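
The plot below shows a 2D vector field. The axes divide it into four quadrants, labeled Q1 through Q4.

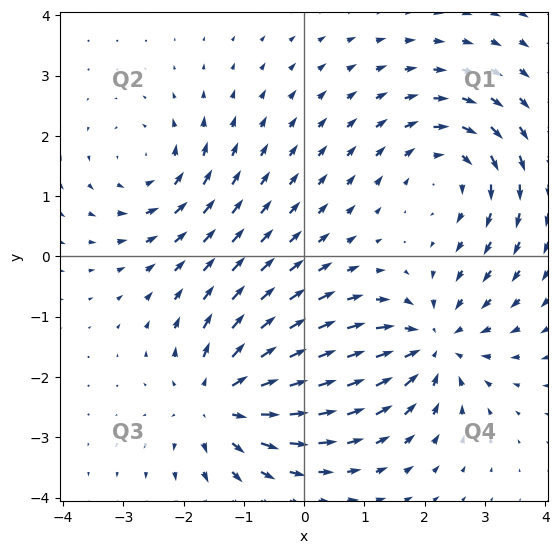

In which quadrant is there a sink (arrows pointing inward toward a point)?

The sink sits at approximately (2.1, -1.5), which lies in quadrant Q4. The divergence there is about -5, negative as expected for a sink.

Q4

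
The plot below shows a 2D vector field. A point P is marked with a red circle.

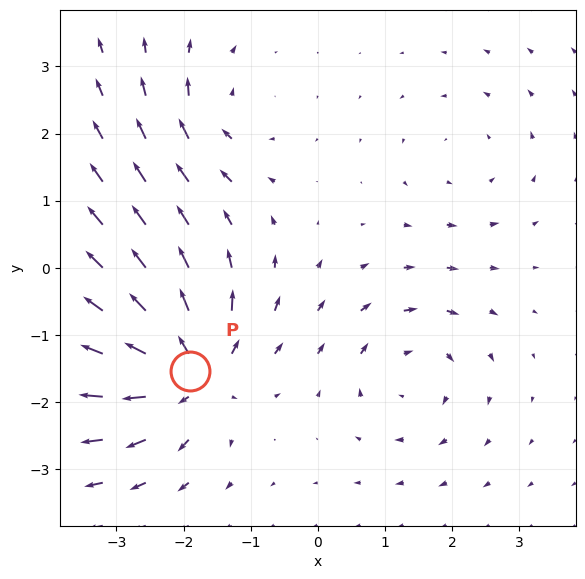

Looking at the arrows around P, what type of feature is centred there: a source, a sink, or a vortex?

source

At P (-1.9, -1.5) the arrows spread outward. Divergence about +7, curl ≈0 — positive divergence with near-zero curl is a source.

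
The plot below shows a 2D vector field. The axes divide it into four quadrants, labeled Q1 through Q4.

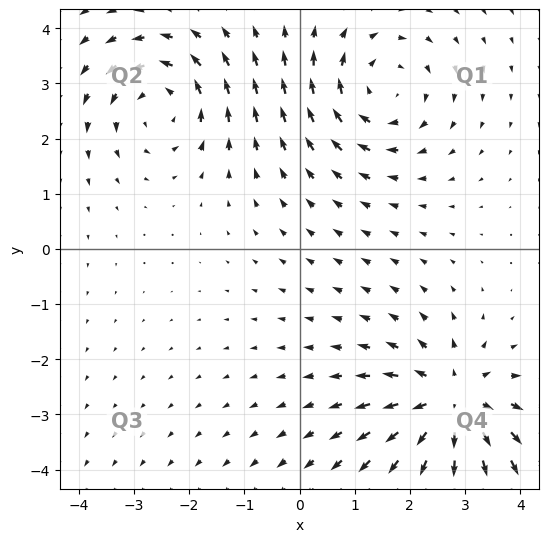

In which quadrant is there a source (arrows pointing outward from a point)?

The source sits at approximately (2.8, -2.8), which lies in quadrant Q4. The divergence there is about +5, positive as expected for a source.

Q4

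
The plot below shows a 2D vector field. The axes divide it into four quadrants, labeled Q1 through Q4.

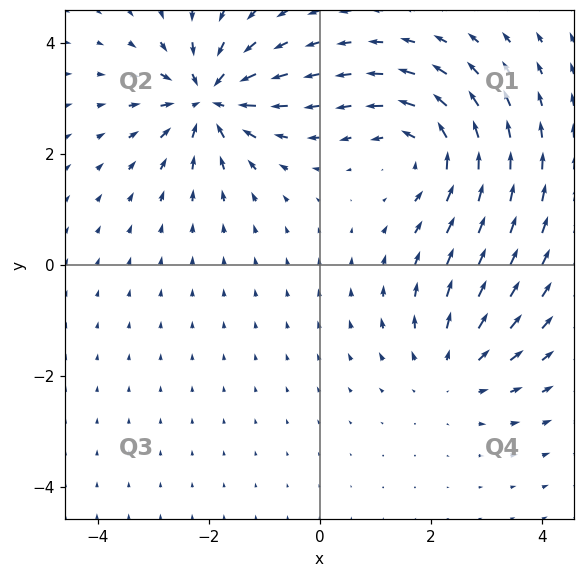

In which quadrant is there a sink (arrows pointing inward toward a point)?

Q2

The sink sits at approximately (-2.0, 3.0), which lies in quadrant Q2. The divergence there is about -7, negative as expected for a sink.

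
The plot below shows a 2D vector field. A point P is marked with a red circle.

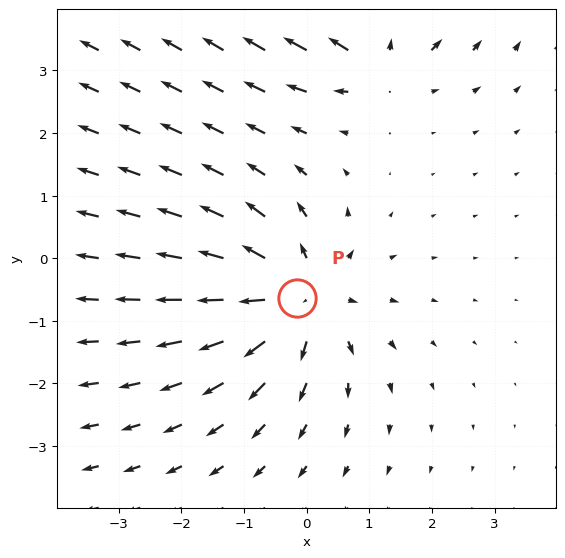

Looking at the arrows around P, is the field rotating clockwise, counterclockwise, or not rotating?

not rotating

Near P at (-0.2, -0.6) the arrows show no circulation. The curl there is ≈0.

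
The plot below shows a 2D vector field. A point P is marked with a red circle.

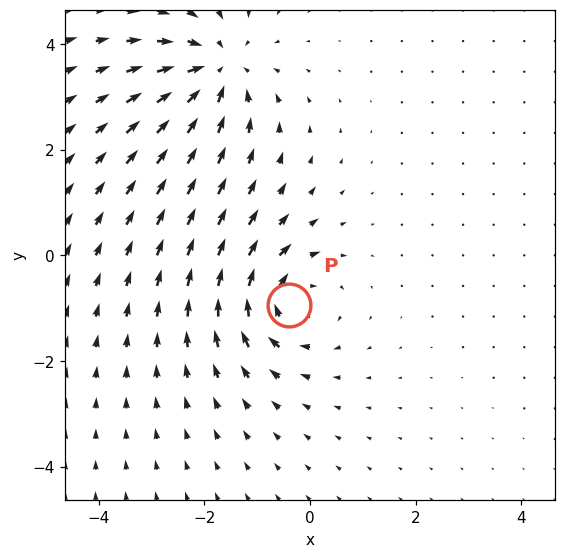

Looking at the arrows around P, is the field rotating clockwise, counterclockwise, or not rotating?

Near P at (-0.4, -0.9) the arrows circulate clockwise. The curl (z-component) there is about -4; negative curl means clockwise rotation.

clockwise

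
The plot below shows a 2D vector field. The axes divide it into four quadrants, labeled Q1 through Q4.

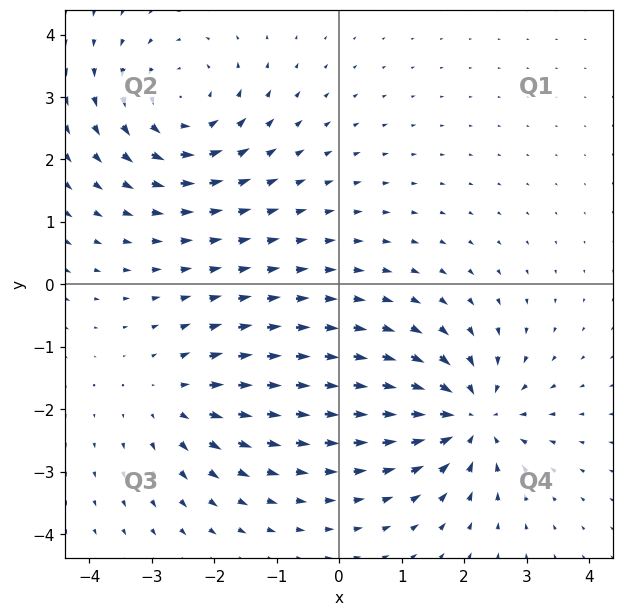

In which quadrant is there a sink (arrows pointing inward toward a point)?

Q4

The sink sits at approximately (2.1, -2.1), which lies in quadrant Q4. The divergence there is about -6, negative as expected for a sink.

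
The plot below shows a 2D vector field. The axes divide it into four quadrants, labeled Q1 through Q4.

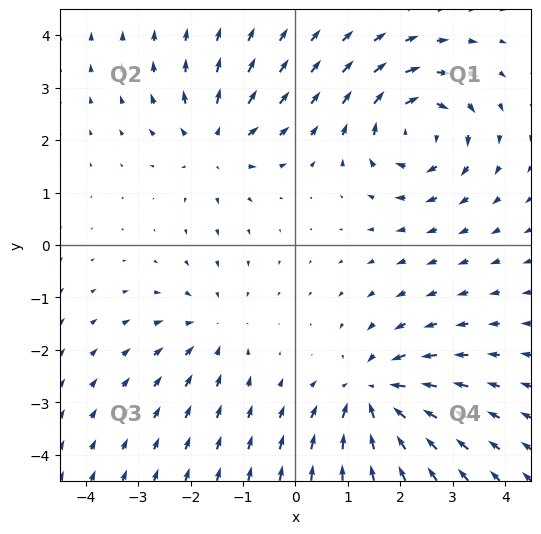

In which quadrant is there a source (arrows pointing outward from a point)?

Q2

The source sits at approximately (-1.5, 1.9), which lies in quadrant Q2. The divergence there is about +4, positive as expected for a source.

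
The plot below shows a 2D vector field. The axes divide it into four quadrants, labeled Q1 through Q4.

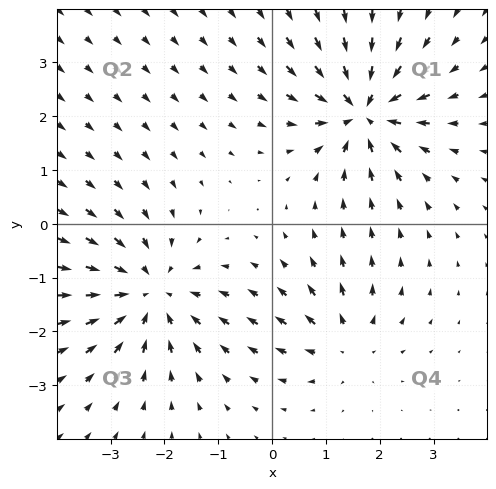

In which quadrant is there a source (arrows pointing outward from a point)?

The source sits at approximately (1.4, -2.2), which lies in quadrant Q4. The divergence there is about +3, positive as expected for a source.

Q4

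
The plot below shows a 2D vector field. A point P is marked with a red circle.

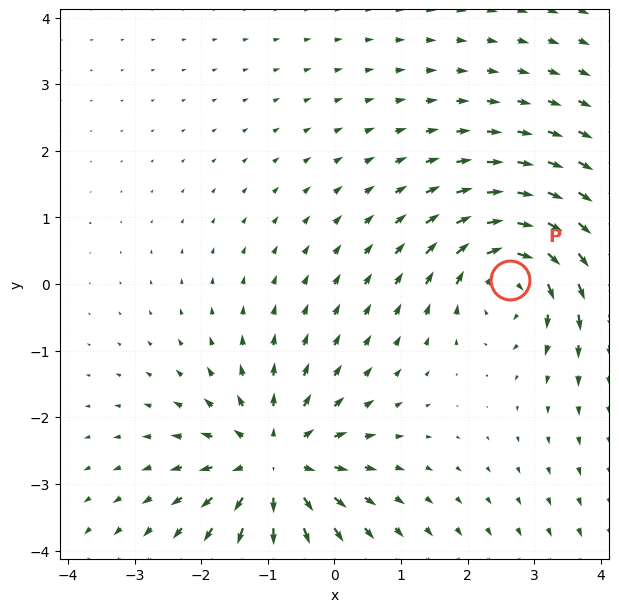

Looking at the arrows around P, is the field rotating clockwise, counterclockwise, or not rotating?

clockwise

Near P at (2.6, 0.1) the arrows circulate clockwise. The curl (z-component) there is about -6; negative curl means clockwise rotation.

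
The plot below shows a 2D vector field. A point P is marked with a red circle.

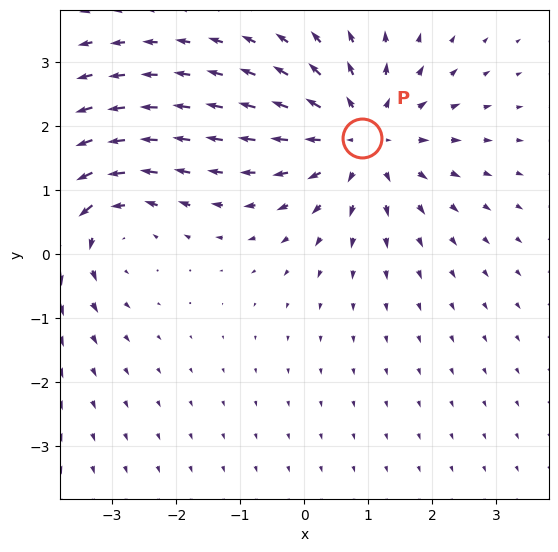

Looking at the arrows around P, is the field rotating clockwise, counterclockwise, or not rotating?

Near P at (0.9, 1.8) the arrows show no circulation. The curl there is ≈0.

not rotating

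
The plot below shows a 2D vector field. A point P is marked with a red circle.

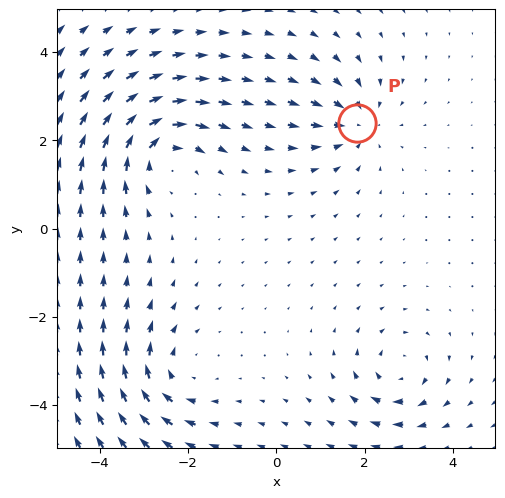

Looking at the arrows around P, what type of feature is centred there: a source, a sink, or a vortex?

At P (1.8, 2.4) the arrows converge inward. Divergence about -4, curl ≈0 — negative divergence with near-zero curl is a sink.

sink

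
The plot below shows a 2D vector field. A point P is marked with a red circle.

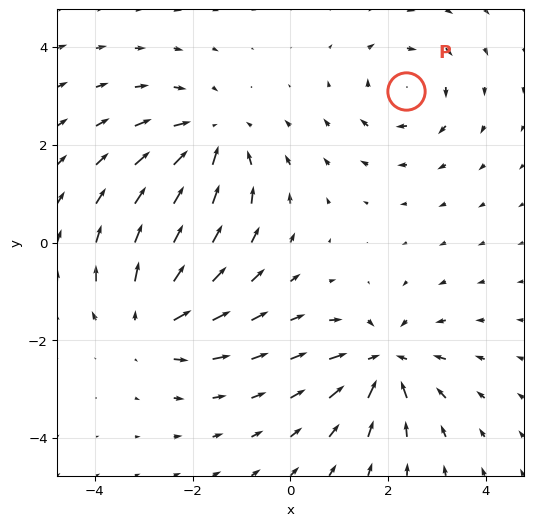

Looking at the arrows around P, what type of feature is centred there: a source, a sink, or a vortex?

At P (2.4, 3.1) the arrows circulate clockwise. Divergence ≈0, curl about -4 — near-zero divergence with nonzero curl is a vortex.

vortex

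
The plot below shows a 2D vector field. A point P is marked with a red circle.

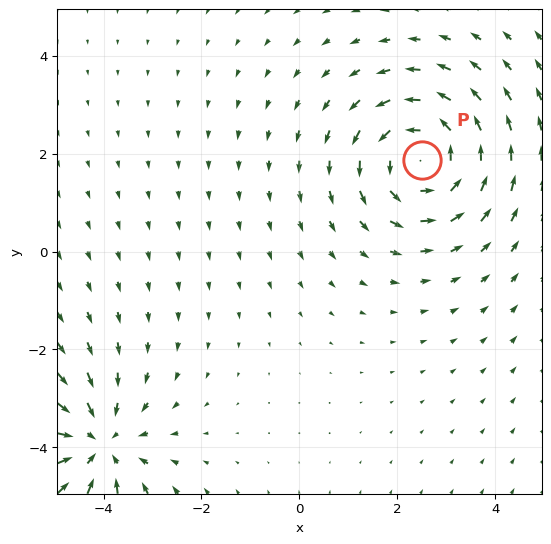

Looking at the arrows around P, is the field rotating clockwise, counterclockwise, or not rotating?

Near P at (2.5, 1.9) the arrows circulate counterclockwise. The curl (z-component) there is about +4; positive curl means counterclockwise rotation.

counterclockwise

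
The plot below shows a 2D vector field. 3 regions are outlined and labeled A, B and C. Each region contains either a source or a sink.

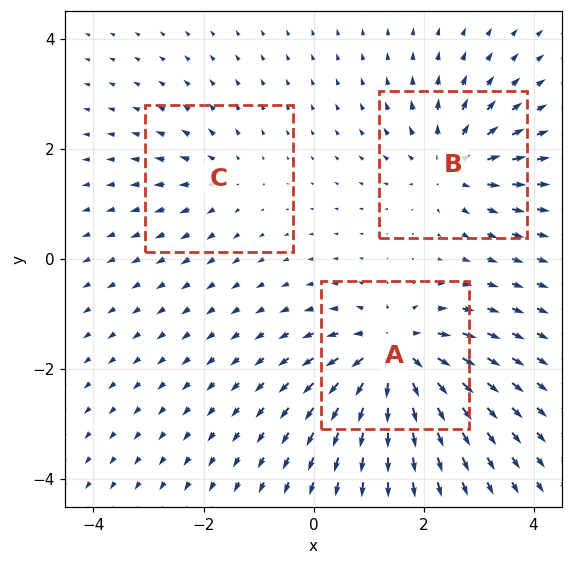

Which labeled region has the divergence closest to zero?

C

Divergence at each region's feature centre — A: about +6, B: about +4, C: about +2. Region C is closest to zero.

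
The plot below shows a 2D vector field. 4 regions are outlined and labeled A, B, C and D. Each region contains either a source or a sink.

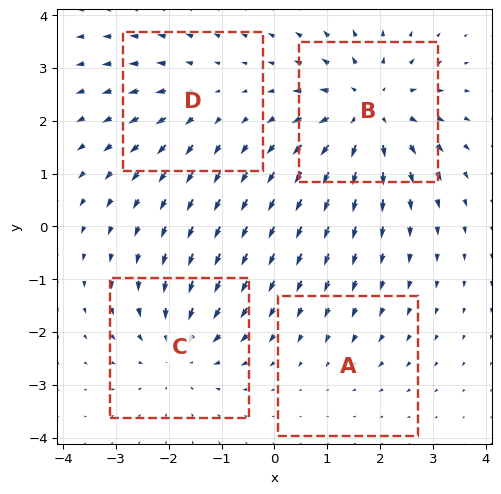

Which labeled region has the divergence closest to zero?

Divergence at each region's feature centre — A: about -2, B: about +7, C: about -5, D: about +3. Region A is closest to zero.

A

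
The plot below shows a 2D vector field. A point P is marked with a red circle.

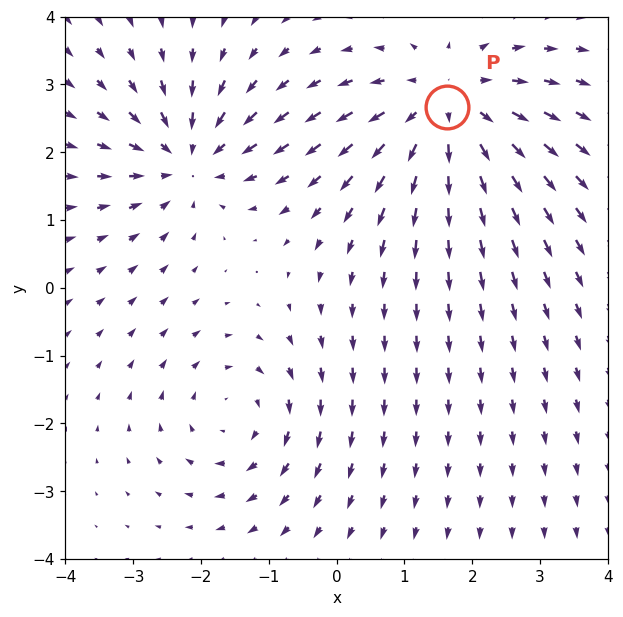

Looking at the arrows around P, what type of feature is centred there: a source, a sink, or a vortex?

source

At P (1.6, 2.7) the arrows spread outward. Divergence about +4, curl ≈0 — positive divergence with near-zero curl is a source.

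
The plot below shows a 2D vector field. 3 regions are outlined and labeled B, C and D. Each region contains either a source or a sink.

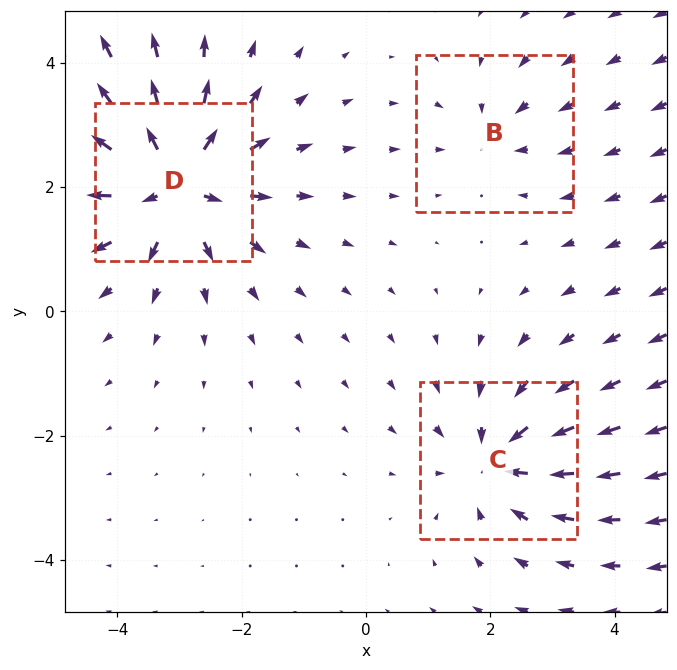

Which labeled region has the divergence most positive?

D

Divergence at each region's feature centre — B: about -2, C: about -4, D: about +6. Region D is most positive.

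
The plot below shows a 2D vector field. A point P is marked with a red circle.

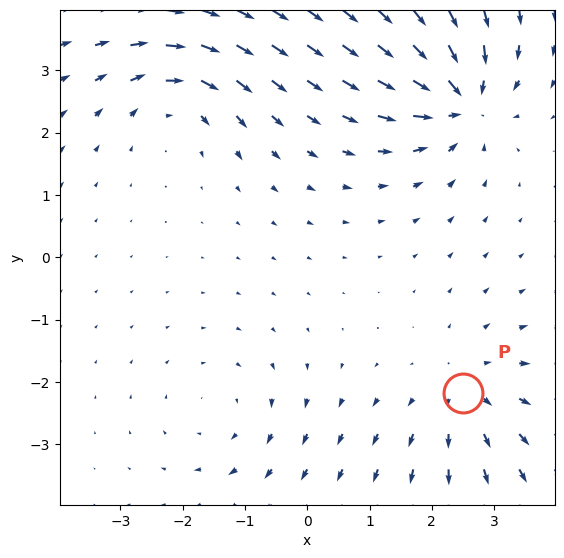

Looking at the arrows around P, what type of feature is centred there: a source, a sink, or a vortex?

source

At P (2.5, -2.2) the arrows spread outward. Divergence about +3, curl ≈0 — positive divergence with near-zero curl is a source.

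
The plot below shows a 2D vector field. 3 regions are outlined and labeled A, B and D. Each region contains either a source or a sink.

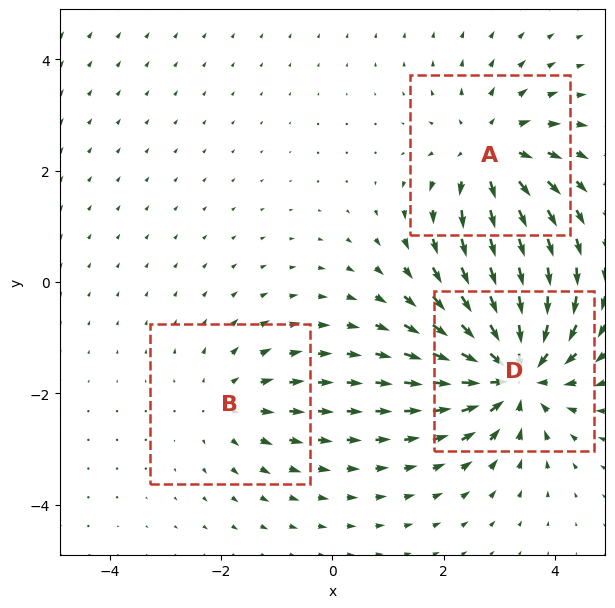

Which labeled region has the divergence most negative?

Divergence at each region's feature centre — A: about +3, B: about +2, D: about -5. Region D is most negative.

D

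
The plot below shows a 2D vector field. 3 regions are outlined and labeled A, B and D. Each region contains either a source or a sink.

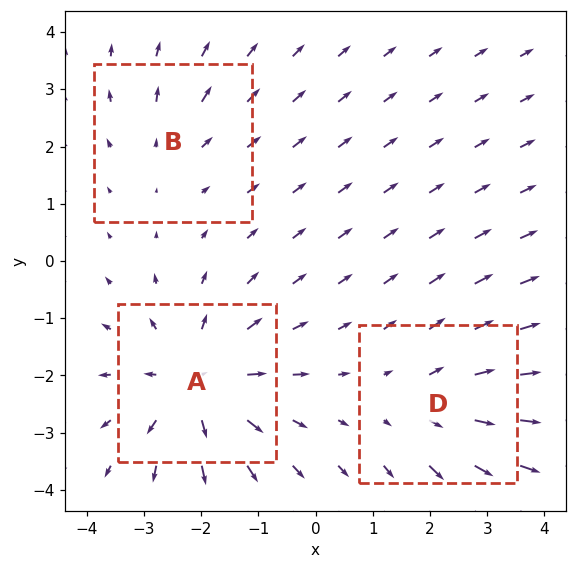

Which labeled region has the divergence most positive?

A

Divergence at each region's feature centre — A: about +5, B: about +2, D: about +3. Region A is most positive.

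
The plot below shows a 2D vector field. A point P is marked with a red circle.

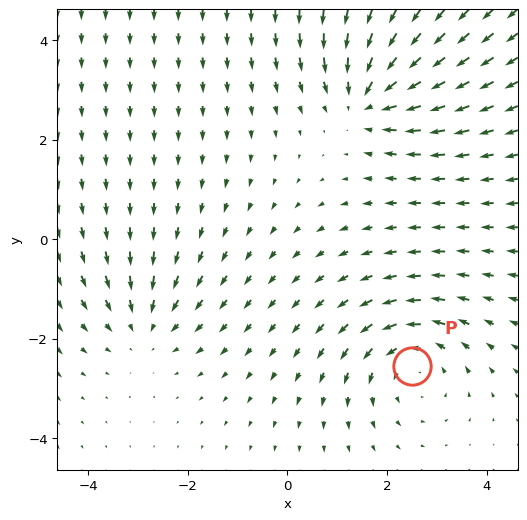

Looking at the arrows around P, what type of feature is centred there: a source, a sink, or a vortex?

At P (2.5, -2.5) the arrows circulate counterclockwise. Divergence ≈0, curl about +4 — near-zero divergence with nonzero curl is a vortex.

vortex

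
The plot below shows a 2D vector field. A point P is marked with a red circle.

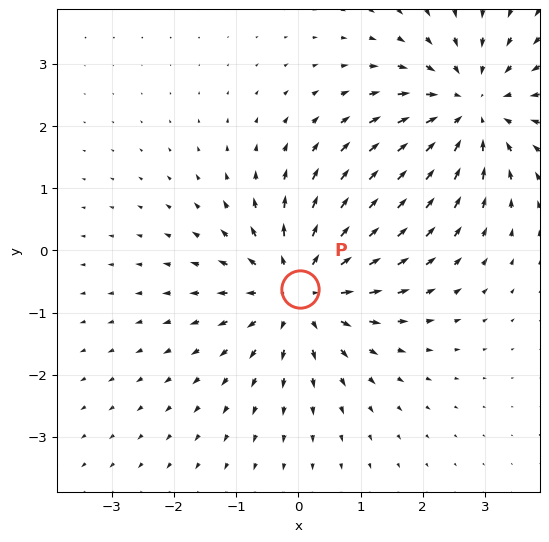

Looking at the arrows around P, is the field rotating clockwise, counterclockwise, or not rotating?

Near P at (0.0, -0.6) the arrows show no circulation. The curl there is ≈0.

not rotating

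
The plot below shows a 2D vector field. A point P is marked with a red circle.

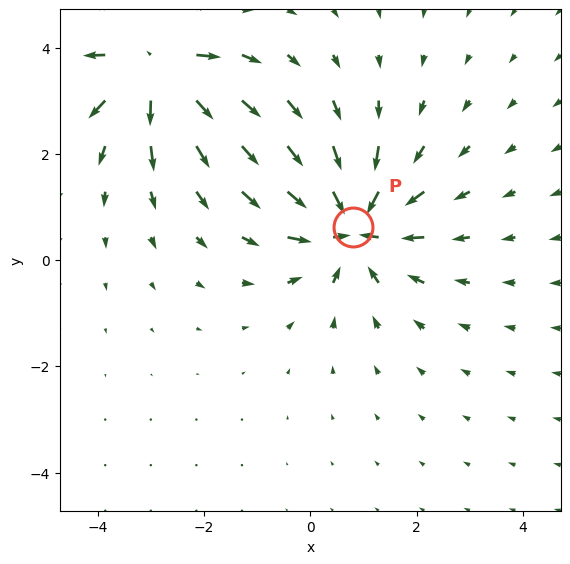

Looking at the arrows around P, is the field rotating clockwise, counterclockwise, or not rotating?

not rotating

Near P at (0.8, 0.6) the arrows show no circulation. The curl there is ≈0.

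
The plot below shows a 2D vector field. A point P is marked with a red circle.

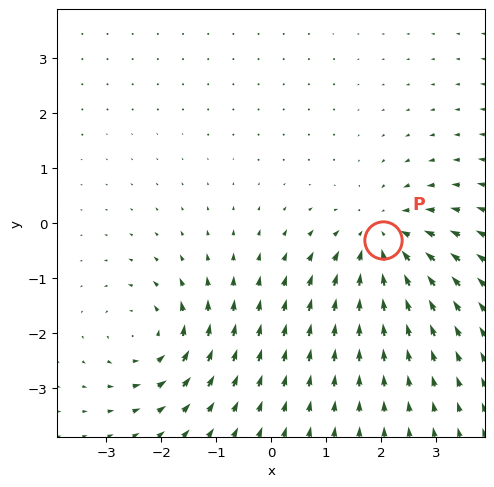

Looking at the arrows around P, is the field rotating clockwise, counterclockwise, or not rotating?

not rotating

Near P at (2.0, -0.3) the arrows show no circulation. The curl there is ≈0.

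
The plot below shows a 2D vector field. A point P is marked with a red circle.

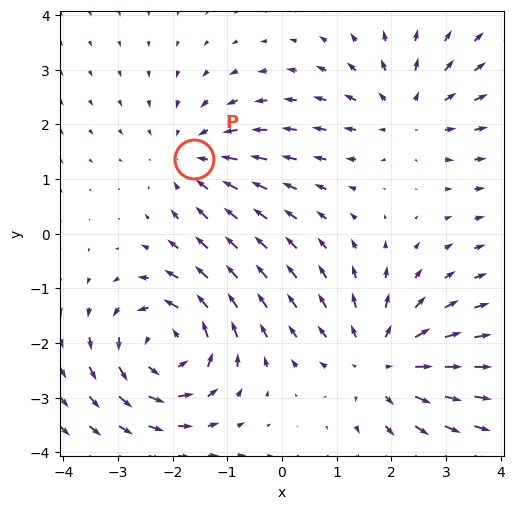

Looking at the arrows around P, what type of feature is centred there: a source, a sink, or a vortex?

sink

At P (-1.6, 1.4) the arrows converge inward. Divergence about -2, curl ≈0 — negative divergence with near-zero curl is a sink.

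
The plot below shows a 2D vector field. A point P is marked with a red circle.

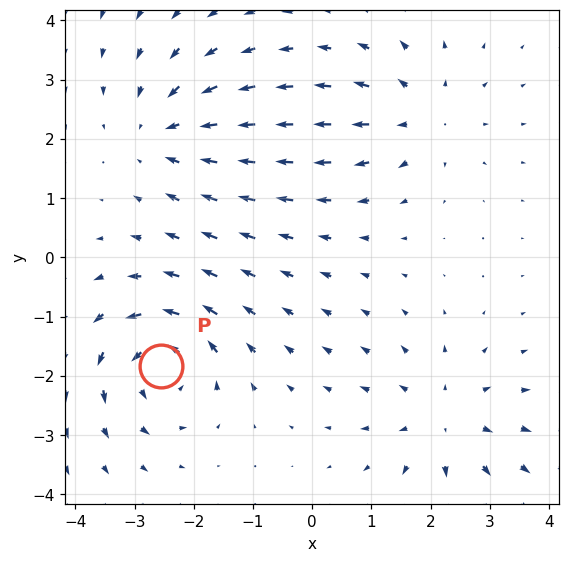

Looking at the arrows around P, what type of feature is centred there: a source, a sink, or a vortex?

At P (-2.6, -1.8) the arrows circulate counterclockwise. Divergence ≈0, curl about +6 — near-zero divergence with nonzero curl is a vortex.

vortex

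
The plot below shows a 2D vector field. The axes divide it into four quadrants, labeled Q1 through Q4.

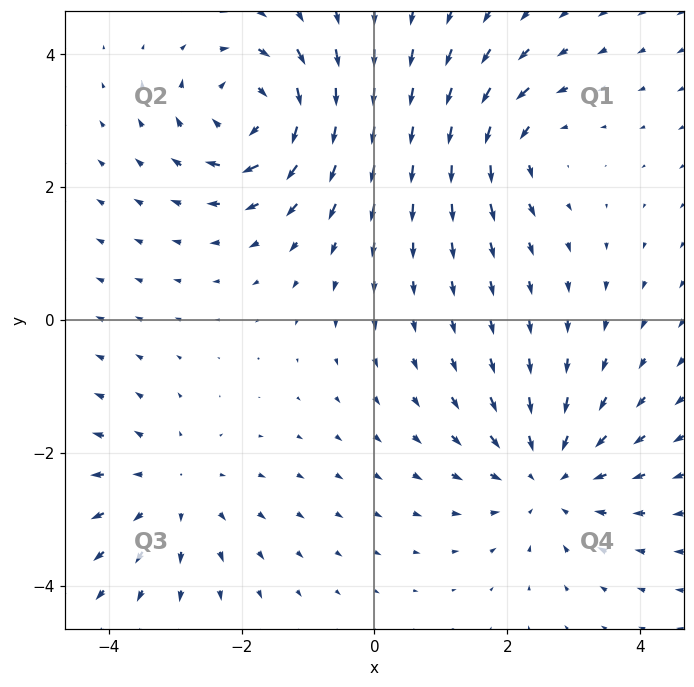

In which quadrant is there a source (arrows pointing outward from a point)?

The source sits at approximately (-3.1, -2.6), which lies in quadrant Q3. The divergence there is about +3, positive as expected for a source.

Q3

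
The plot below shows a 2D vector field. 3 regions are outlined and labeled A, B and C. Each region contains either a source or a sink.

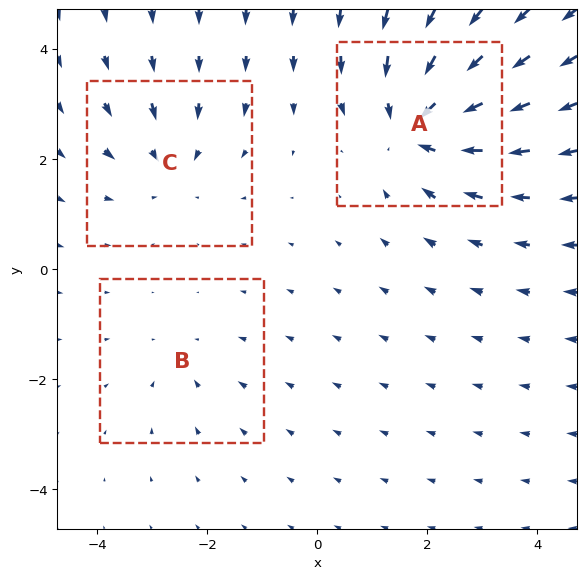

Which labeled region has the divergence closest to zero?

B

Divergence at each region's feature centre — A: about -5, B: about -2, C: about -3. Region B is closest to zero.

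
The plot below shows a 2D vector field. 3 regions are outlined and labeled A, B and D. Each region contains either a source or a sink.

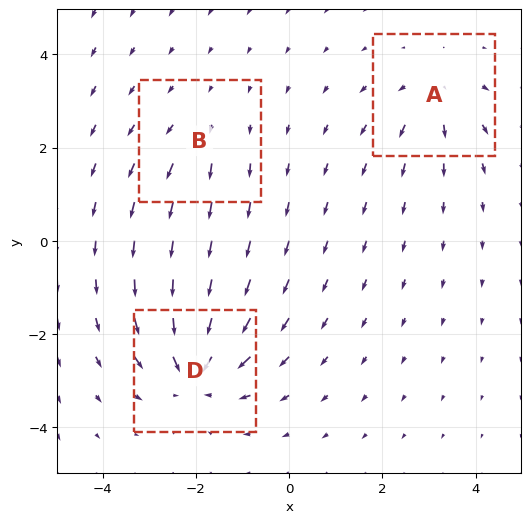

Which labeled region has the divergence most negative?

D

Divergence at each region's feature centre — A: about +3, B: about +2, D: about -5. Region D is most negative.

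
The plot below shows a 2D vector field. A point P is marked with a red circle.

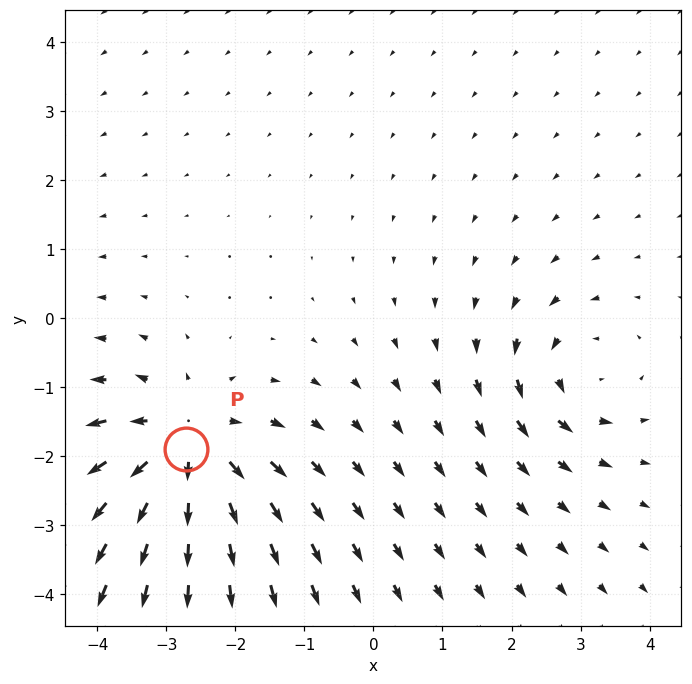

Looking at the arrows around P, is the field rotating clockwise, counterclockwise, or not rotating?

Near P at (-2.7, -1.9) the arrows show no circulation. The curl there is ≈0.

not rotating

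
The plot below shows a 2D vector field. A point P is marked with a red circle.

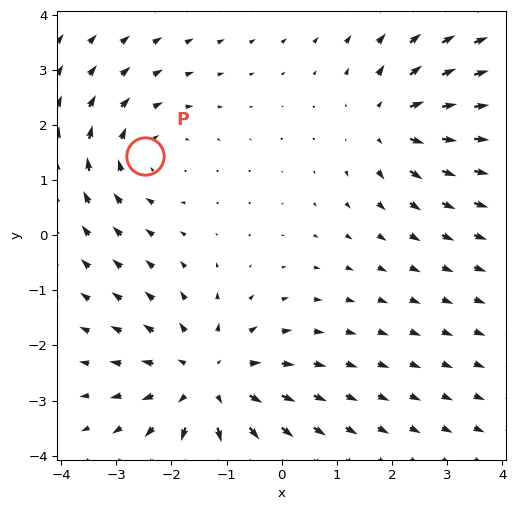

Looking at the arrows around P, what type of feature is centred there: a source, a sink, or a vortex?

At P (-2.5, 1.4) the arrows circulate clockwise. Divergence ≈0, curl about -3 — near-zero divergence with nonzero curl is a vortex.

vortex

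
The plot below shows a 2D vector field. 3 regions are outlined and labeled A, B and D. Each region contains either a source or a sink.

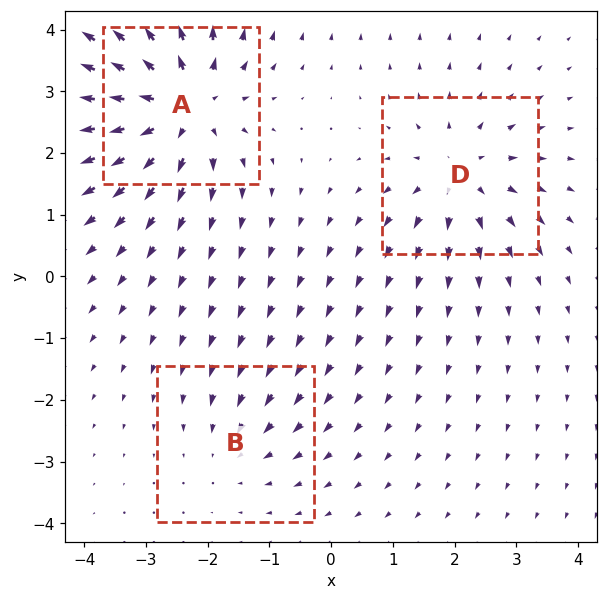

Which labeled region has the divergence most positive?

Divergence at each region's feature centre — A: about +5, B: about -2, D: about +3. Region A is most positive.

A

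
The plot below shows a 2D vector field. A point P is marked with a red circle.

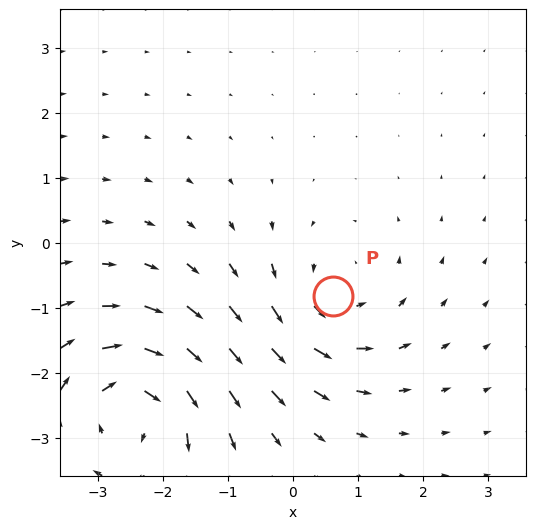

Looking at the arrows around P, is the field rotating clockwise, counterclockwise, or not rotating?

Near P at (0.6, -0.8) the arrows circulate counterclockwise. The curl (z-component) there is about +3; positive curl means counterclockwise rotation.

counterclockwise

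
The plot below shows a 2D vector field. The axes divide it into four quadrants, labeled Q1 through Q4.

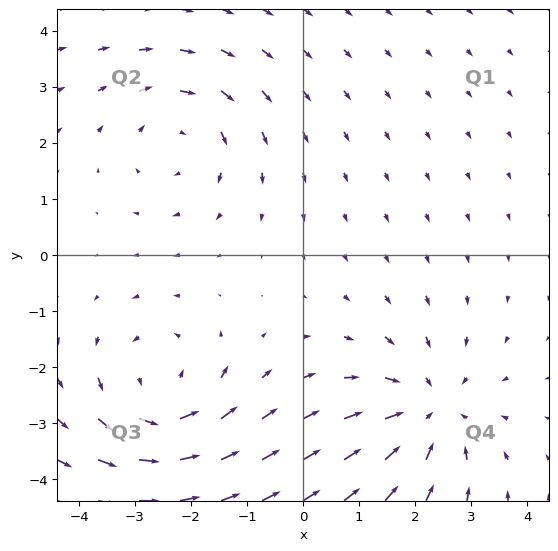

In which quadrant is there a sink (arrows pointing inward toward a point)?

The sink sits at approximately (2.3, -2.8), which lies in quadrant Q4. The divergence there is about -4, negative as expected for a sink.

Q4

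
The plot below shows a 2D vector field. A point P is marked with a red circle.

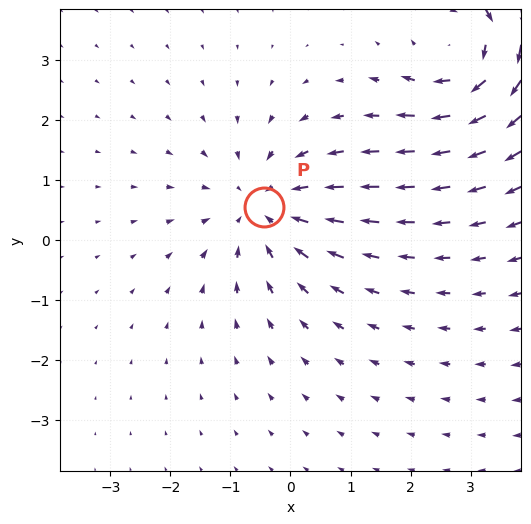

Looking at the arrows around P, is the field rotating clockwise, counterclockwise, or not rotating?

not rotating

Near P at (-0.4, 0.5) the arrows show no circulation. The curl there is ≈0.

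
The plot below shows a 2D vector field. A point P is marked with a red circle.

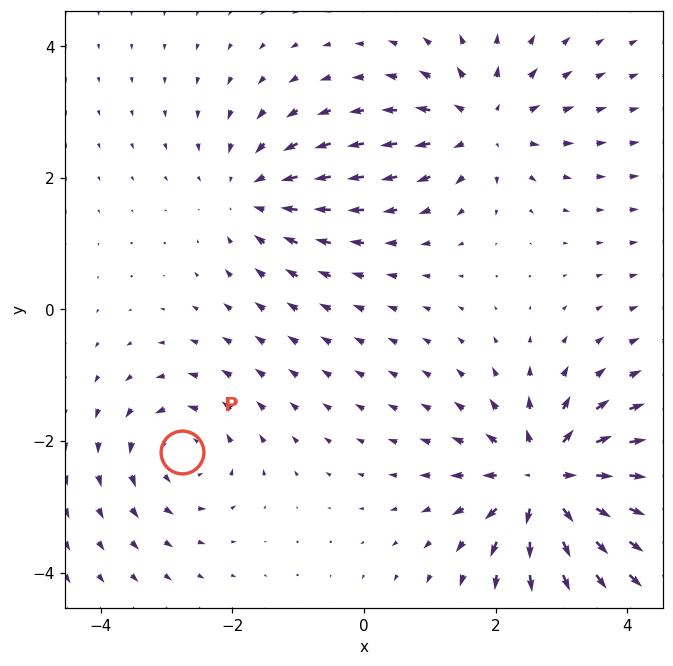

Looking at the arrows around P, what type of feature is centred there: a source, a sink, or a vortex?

vortex

At P (-2.8, -2.2) the arrows circulate counterclockwise. Divergence ≈0, curl about +4 — near-zero divergence with nonzero curl is a vortex.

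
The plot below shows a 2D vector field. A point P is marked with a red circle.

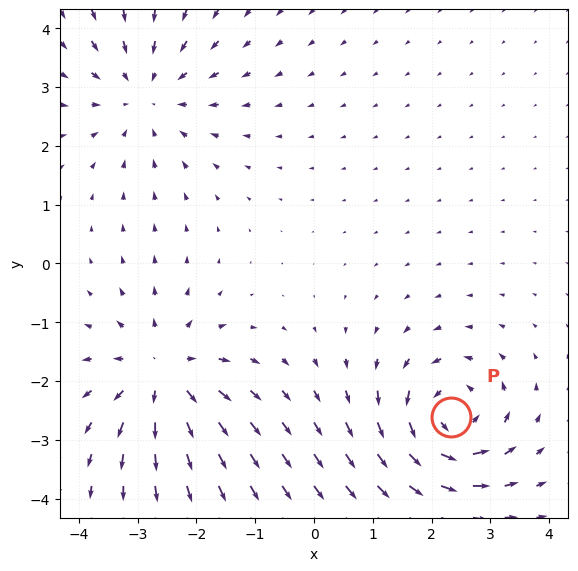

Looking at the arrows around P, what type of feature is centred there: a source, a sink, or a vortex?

At P (2.3, -2.6) the arrows circulate counterclockwise. Divergence ≈0, curl about +6 — near-zero divergence with nonzero curl is a vortex.

vortex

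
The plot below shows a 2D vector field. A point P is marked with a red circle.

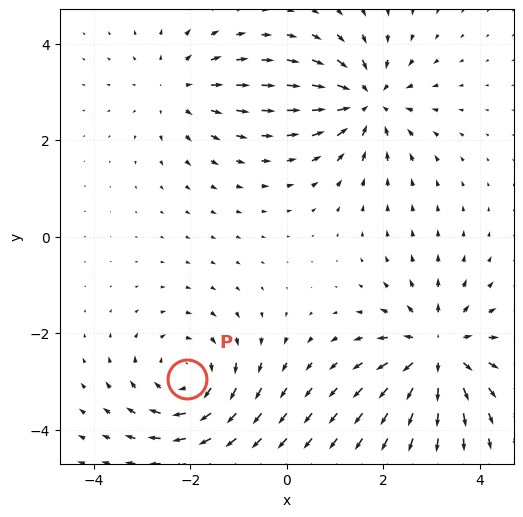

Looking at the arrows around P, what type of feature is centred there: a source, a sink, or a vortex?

vortex

At P (-2.1, -3.0) the arrows circulate clockwise. Divergence ≈0, curl about -4 — near-zero divergence with nonzero curl is a vortex.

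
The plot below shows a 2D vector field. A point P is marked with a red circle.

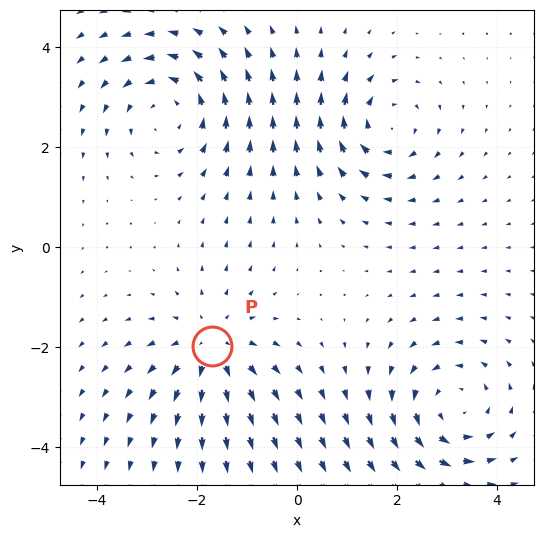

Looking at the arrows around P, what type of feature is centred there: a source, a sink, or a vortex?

source

At P (-1.7, -2.0) the arrows spread outward. Divergence about +3, curl ≈0 — positive divergence with near-zero curl is a source.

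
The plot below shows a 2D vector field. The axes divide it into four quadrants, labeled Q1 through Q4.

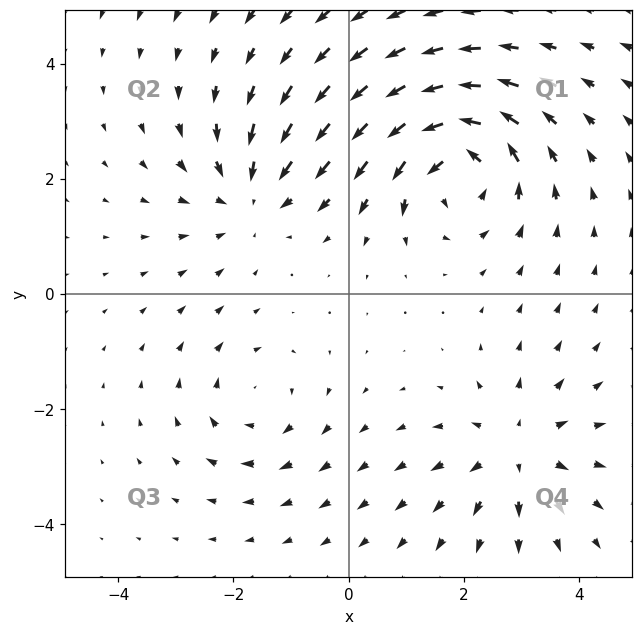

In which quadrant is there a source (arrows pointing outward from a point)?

Q4

The source sits at approximately (2.9, -2.7), which lies in quadrant Q4. The divergence there is about +3, positive as expected for a source.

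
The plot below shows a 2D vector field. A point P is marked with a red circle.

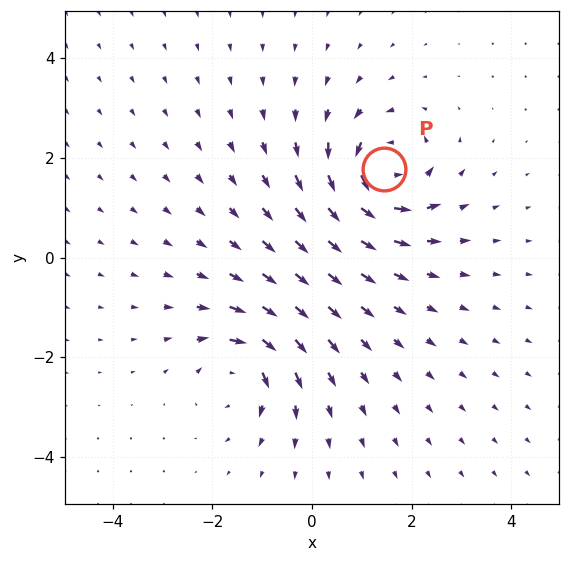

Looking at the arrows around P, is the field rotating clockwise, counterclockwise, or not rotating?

counterclockwise

Near P at (1.4, 1.8) the arrows circulate counterclockwise. The curl (z-component) there is about +5; positive curl means counterclockwise rotation.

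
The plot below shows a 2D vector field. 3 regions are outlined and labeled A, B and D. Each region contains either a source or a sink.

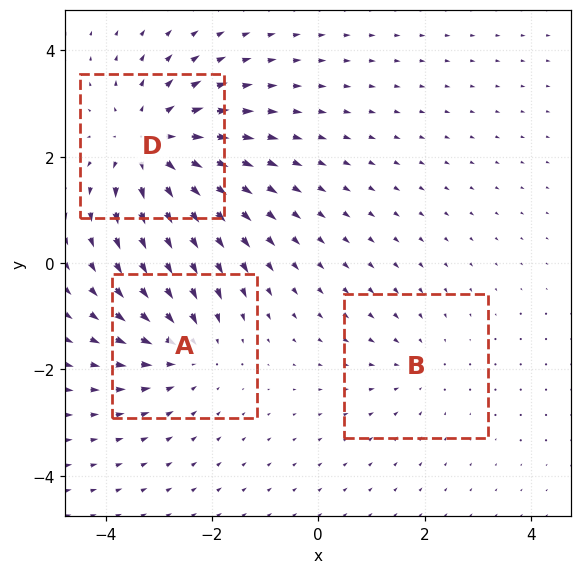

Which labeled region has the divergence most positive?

D

Divergence at each region's feature centre — A: about -3, B: about -2, D: about +4. Region D is most positive.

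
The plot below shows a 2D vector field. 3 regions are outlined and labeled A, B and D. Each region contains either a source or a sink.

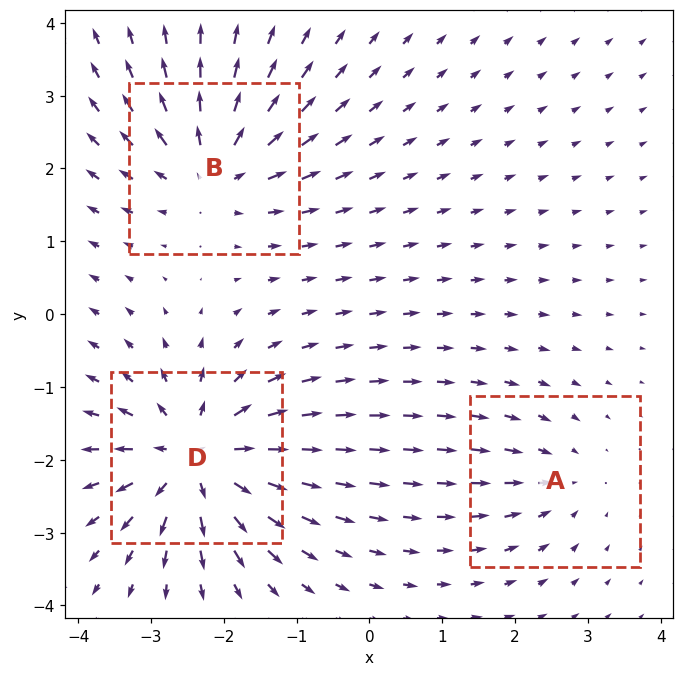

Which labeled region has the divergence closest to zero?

Divergence at each region's feature centre — A: about -2, B: about +4, D: about +6. Region A is closest to zero.

A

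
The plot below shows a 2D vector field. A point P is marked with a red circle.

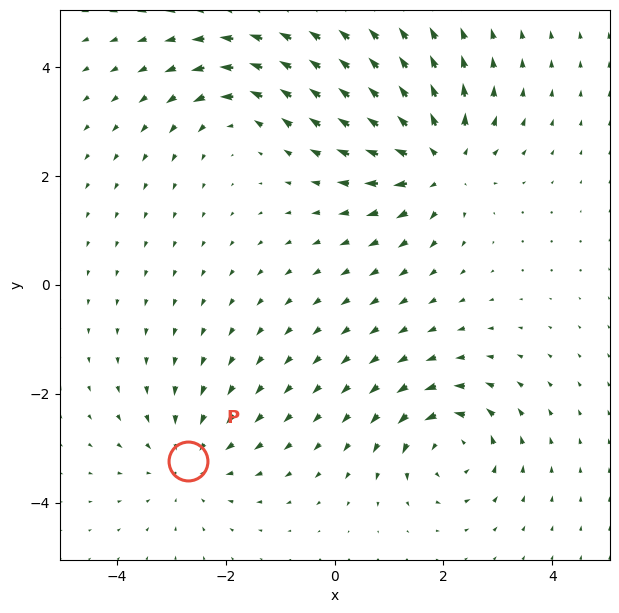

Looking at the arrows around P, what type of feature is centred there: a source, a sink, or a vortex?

sink

At P (-2.7, -3.2) the arrows converge inward. Divergence about -3, curl ≈0 — negative divergence with near-zero curl is a sink.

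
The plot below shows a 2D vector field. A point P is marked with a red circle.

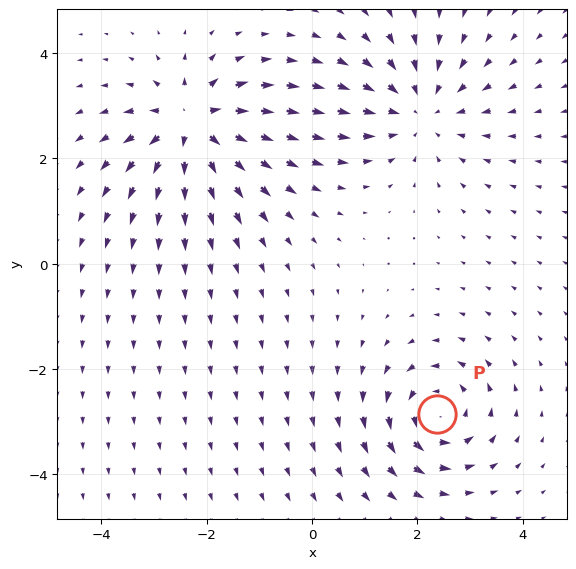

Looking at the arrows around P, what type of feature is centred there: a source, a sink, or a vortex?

vortex

At P (2.4, -2.9) the arrows circulate counterclockwise. Divergence ≈0, curl about +6 — near-zero divergence with nonzero curl is a vortex.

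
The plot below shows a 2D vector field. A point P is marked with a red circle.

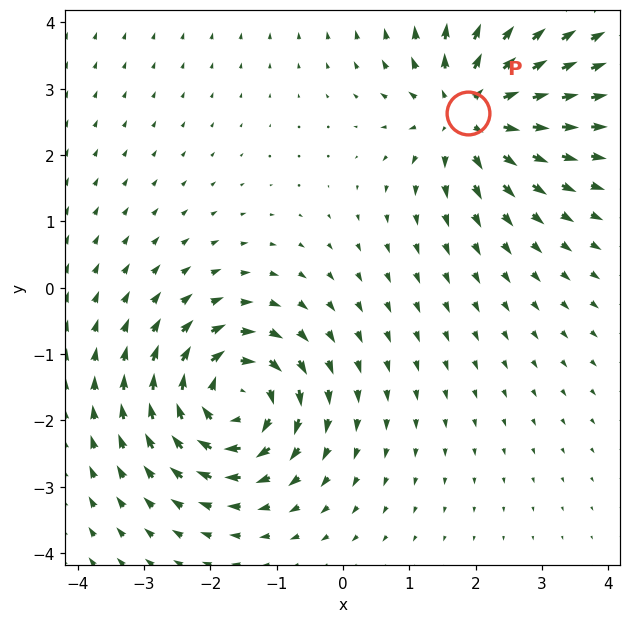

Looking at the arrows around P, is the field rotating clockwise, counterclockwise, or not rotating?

not rotating

Near P at (1.9, 2.6) the arrows show no circulation. The curl there is ≈0.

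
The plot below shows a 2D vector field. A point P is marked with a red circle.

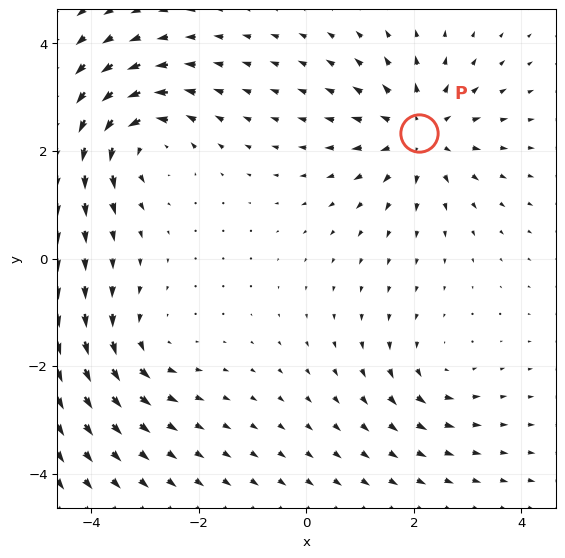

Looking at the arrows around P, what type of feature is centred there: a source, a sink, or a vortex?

source

At P (2.1, 2.3) the arrows spread outward. Divergence about +5, curl ≈0 — positive divergence with near-zero curl is a source.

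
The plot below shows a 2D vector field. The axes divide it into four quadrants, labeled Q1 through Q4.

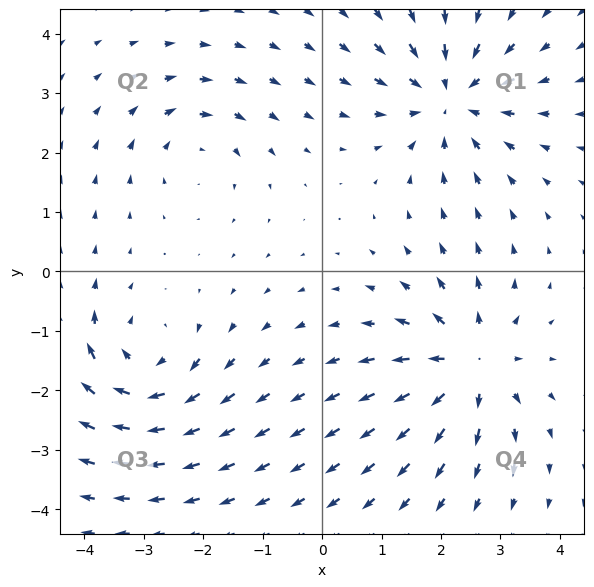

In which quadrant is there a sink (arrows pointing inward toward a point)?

Q1

The sink sits at approximately (2.2, 2.9), which lies in quadrant Q1. The divergence there is about -5, negative as expected for a sink.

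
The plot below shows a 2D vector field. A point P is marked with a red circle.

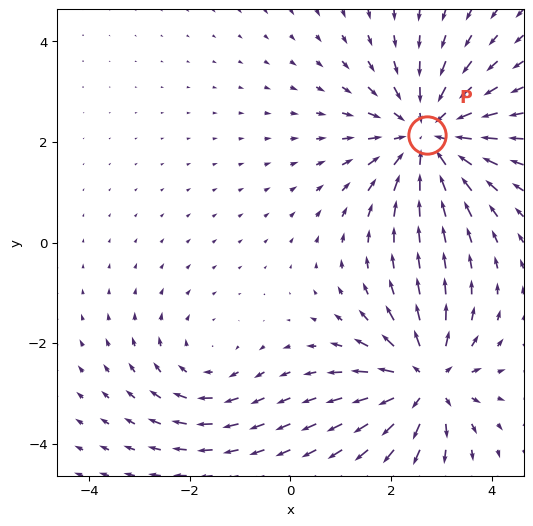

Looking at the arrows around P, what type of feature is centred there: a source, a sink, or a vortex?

sink

At P (2.7, 2.1) the arrows converge inward. Divergence about -4, curl ≈0 — negative divergence with near-zero curl is a sink.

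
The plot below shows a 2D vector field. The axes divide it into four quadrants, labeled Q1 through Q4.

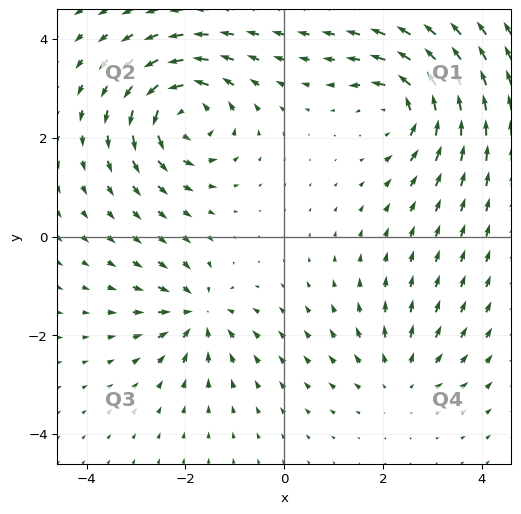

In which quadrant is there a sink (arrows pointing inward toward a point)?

Q3

The sink sits at approximately (-1.8, -1.6), which lies in quadrant Q3. The divergence there is about -4, negative as expected for a sink.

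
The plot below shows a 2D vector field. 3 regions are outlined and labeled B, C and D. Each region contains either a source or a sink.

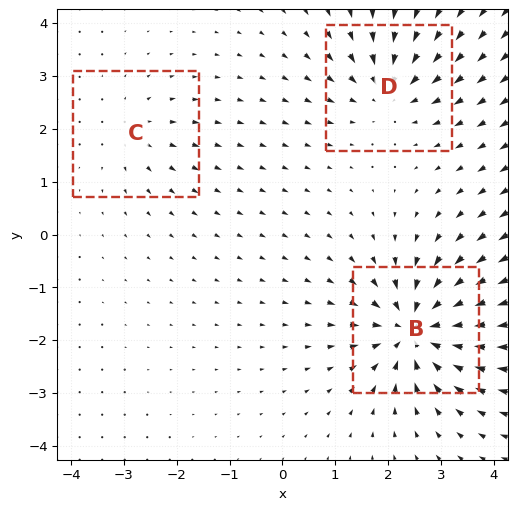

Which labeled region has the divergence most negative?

Divergence at each region's feature centre — B: about -7, C: about +3, D: about -4. Region B is most negative.

B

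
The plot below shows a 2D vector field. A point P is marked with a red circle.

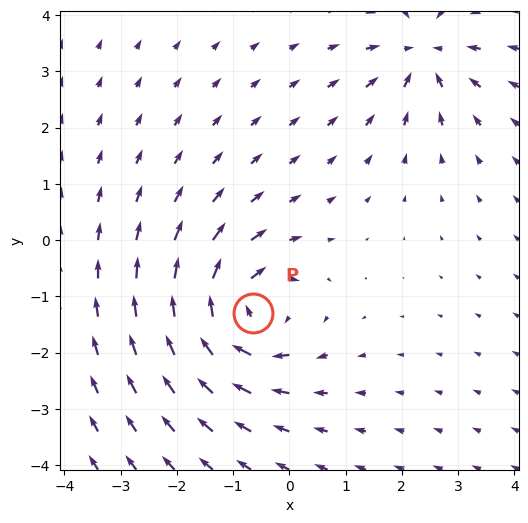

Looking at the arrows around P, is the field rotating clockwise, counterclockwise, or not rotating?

clockwise

Near P at (-0.6, -1.3) the arrows circulate clockwise. The curl (z-component) there is about -6; negative curl means clockwise rotation.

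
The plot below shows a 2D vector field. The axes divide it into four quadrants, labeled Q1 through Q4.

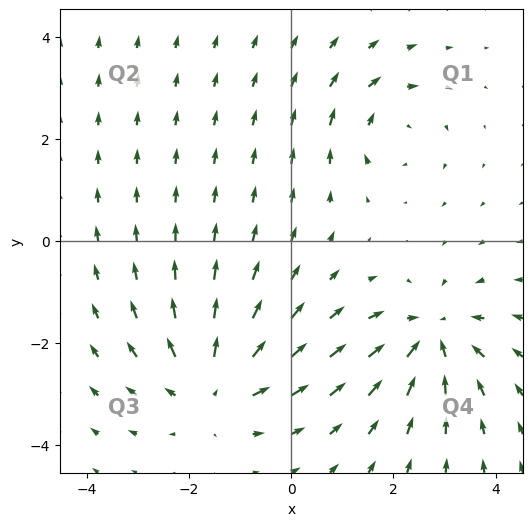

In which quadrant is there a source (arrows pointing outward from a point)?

Q3

The source sits at approximately (-1.5, -2.9), which lies in quadrant Q3. The divergence there is about +4, positive as expected for a source.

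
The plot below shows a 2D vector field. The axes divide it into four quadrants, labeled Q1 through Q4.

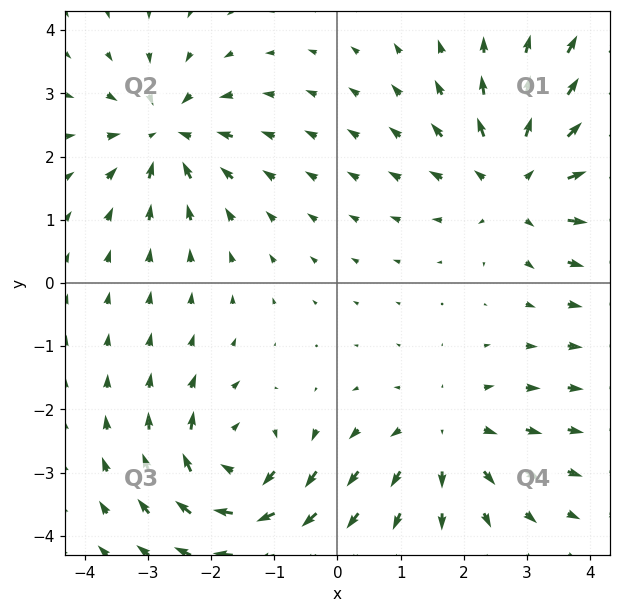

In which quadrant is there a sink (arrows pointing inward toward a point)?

Q2

The sink sits at approximately (-2.7, 2.4), which lies in quadrant Q2. The divergence there is about -4, negative as expected for a sink.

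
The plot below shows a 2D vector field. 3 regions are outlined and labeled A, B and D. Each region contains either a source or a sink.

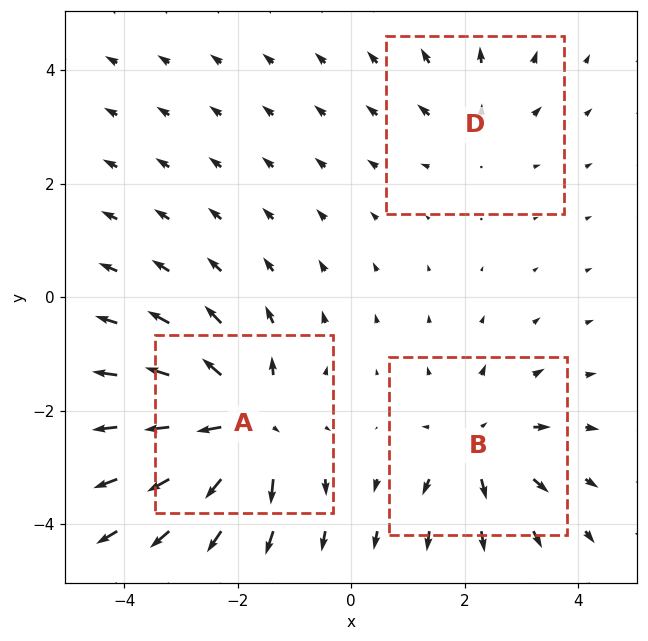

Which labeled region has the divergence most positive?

A

Divergence at each region's feature centre — A: about +6, B: about +4, D: about +2. Region A is most positive.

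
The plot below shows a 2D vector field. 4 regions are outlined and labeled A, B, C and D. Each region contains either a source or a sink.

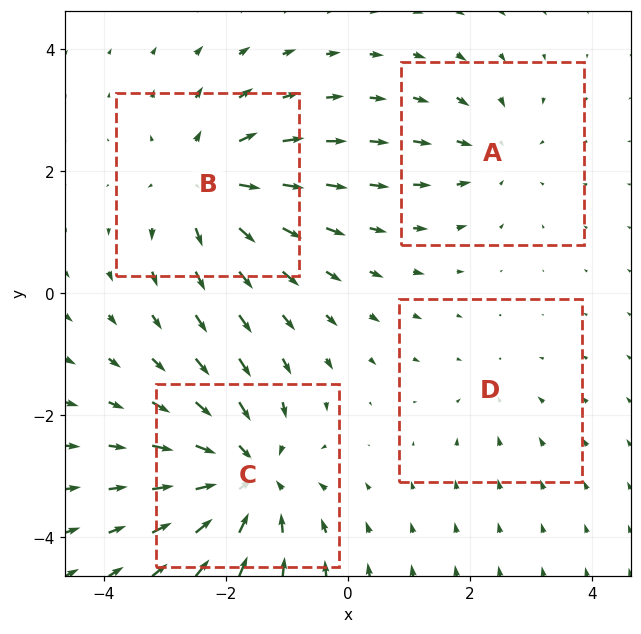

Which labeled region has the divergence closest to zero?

Divergence at each region's feature centre — A: about -3, B: about +5, C: about -6, D: about -2. Region D is closest to zero.

D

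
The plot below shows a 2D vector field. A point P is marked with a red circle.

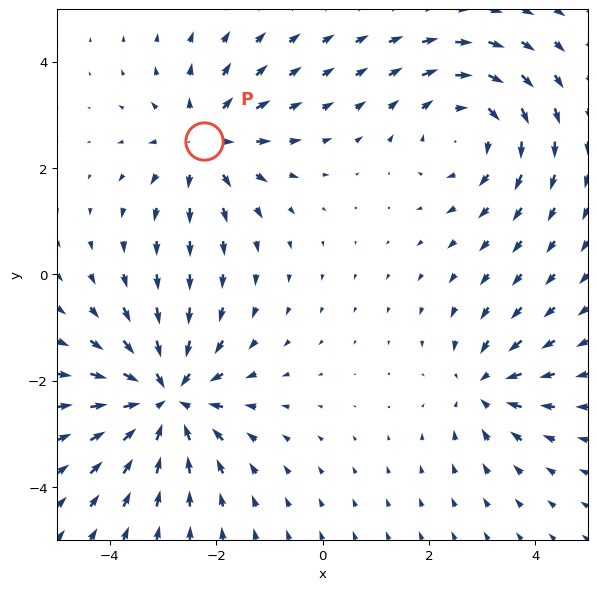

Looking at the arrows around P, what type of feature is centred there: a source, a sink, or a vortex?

At P (-2.2, 2.5) the arrows spread outward. Divergence about +4, curl ≈0 — positive divergence with near-zero curl is a source.

source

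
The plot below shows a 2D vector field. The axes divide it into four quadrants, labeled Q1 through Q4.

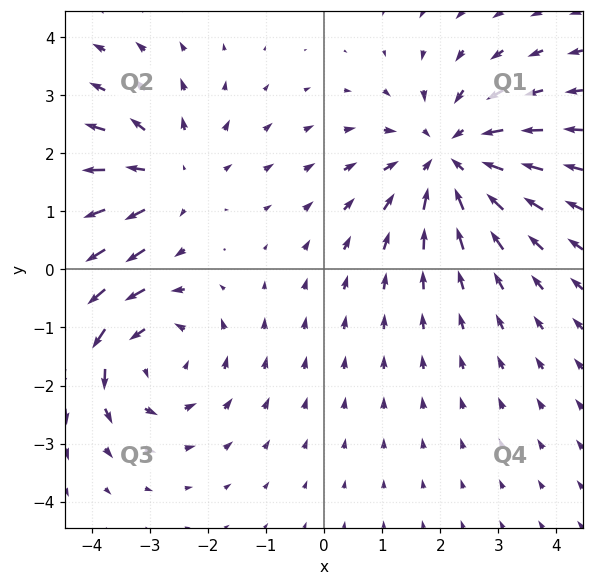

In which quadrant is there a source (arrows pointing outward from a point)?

Q2

The source sits at approximately (-2.7, 1.6), which lies in quadrant Q2. The divergence there is about +3, positive as expected for a source.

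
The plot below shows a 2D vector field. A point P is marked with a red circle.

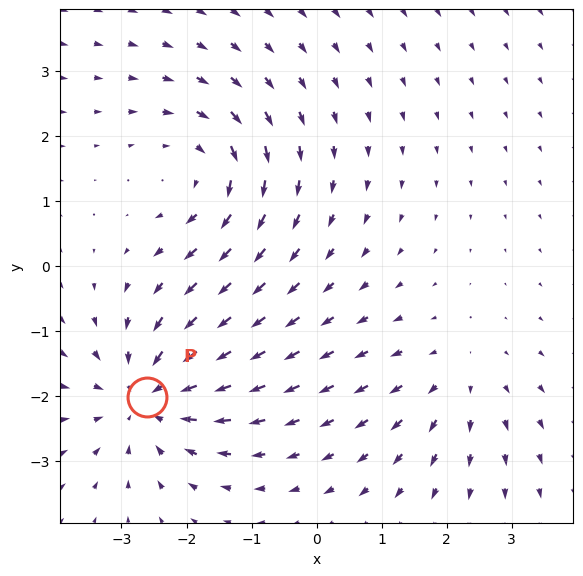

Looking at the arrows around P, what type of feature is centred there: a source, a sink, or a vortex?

sink

At P (-2.6, -2.0) the arrows converge inward. Divergence about -4, curl ≈0 — negative divergence with near-zero curl is a sink.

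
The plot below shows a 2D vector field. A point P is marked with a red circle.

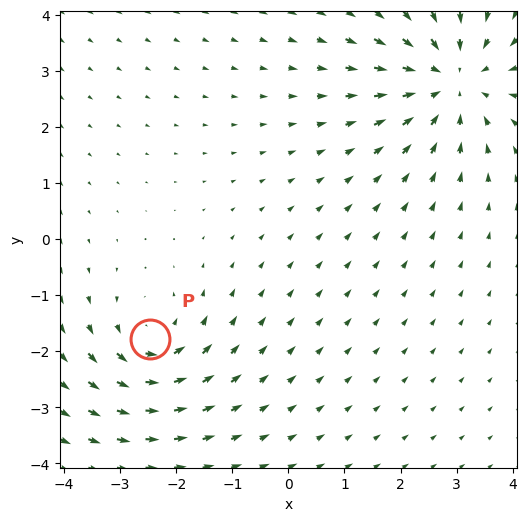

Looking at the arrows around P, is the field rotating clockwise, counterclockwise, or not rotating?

Near P at (-2.5, -1.8) the arrows circulate counterclockwise. The curl (z-component) there is about +4; positive curl means counterclockwise rotation.

counterclockwise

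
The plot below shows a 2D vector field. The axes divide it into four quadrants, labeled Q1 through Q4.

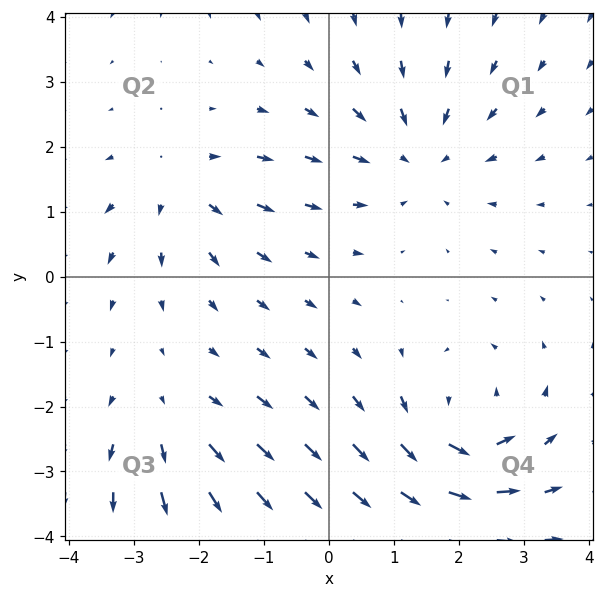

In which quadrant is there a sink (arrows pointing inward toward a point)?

The sink sits at approximately (1.4, 1.9), which lies in quadrant Q1. The divergence there is about -3, negative as expected for a sink.

Q1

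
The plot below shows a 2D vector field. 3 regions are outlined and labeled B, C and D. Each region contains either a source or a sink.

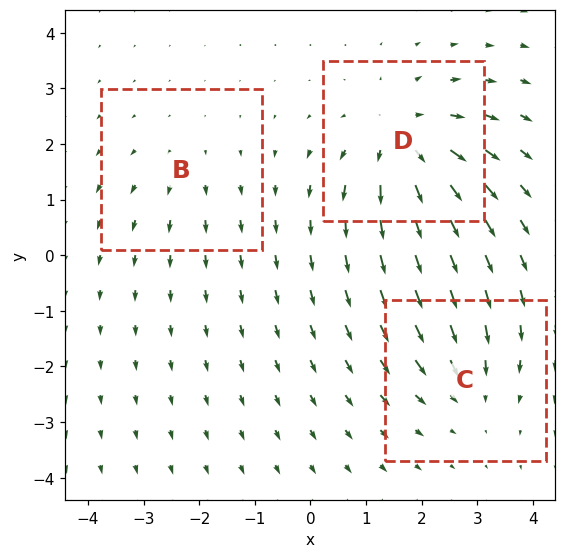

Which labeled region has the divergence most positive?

Divergence at each region's feature centre — B: about +2, C: about -3, D: about +5. Region D is most positive.

D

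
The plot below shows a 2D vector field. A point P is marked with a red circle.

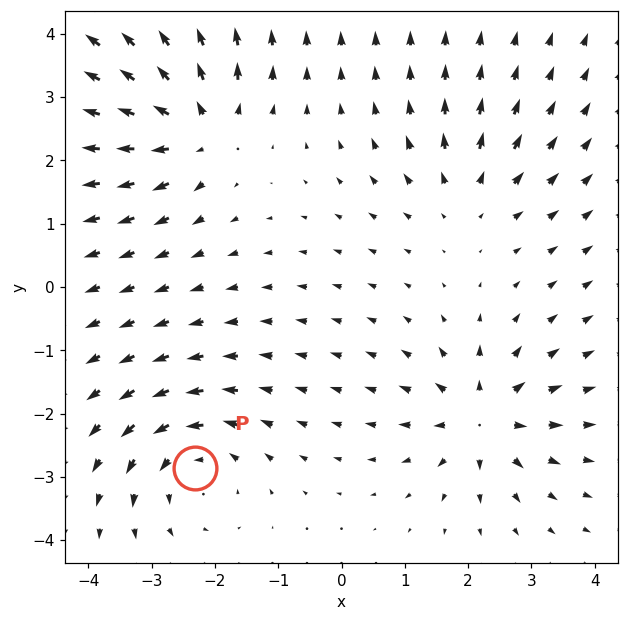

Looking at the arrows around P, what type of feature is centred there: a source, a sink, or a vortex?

At P (-2.3, -2.9) the arrows circulate counterclockwise. Divergence ≈0, curl about +4 — near-zero divergence with nonzero curl is a vortex.

vortex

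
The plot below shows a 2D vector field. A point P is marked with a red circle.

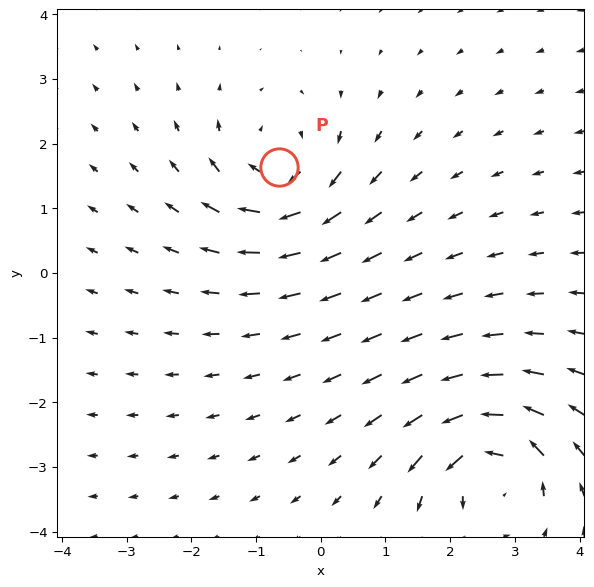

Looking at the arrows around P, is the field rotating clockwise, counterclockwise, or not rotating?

clockwise

Near P at (-0.6, 1.6) the arrows circulate clockwise. The curl (z-component) there is about -6; negative curl means clockwise rotation.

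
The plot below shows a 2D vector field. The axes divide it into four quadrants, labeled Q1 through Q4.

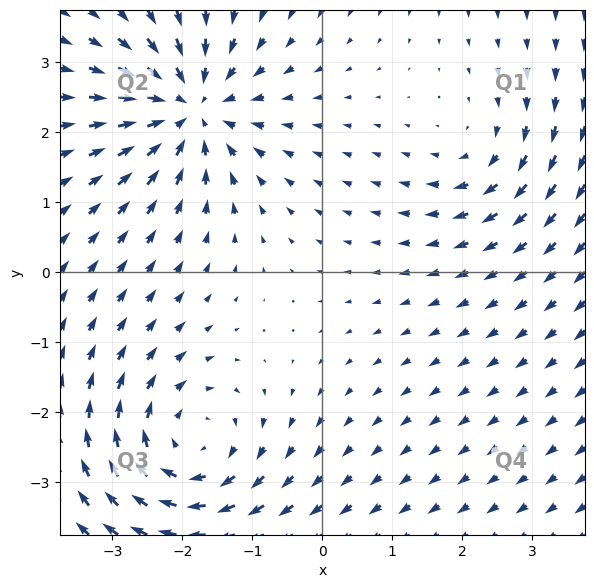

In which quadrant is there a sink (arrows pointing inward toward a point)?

The sink sits at approximately (-1.9, 2.3), which lies in quadrant Q2. The divergence there is about -5, negative as expected for a sink.

Q2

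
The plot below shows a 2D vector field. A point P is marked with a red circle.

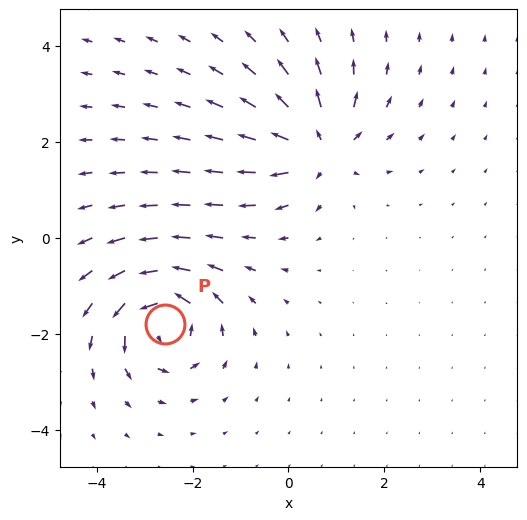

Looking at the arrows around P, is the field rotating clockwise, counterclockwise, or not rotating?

counterclockwise

Near P at (-2.6, -1.8) the arrows circulate counterclockwise. The curl (z-component) there is about +6; positive curl means counterclockwise rotation.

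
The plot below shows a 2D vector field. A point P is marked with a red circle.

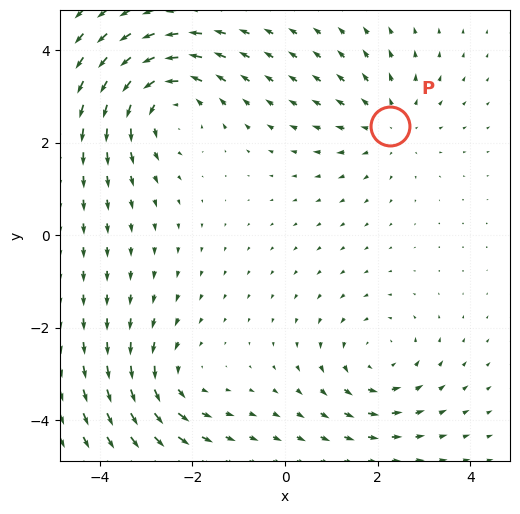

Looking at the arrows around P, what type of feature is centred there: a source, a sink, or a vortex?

source

At P (2.3, 2.4) the arrows spread outward. Divergence about +2, curl ≈0 — positive divergence with near-zero curl is a source.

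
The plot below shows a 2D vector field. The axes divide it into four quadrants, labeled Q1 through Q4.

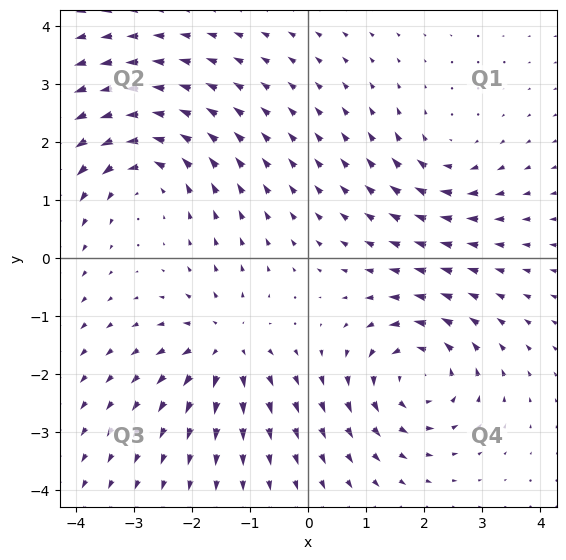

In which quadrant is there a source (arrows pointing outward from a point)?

The source sits at approximately (-1.4, -1.5), which lies in quadrant Q3. The divergence there is about +5, positive as expected for a source.

Q3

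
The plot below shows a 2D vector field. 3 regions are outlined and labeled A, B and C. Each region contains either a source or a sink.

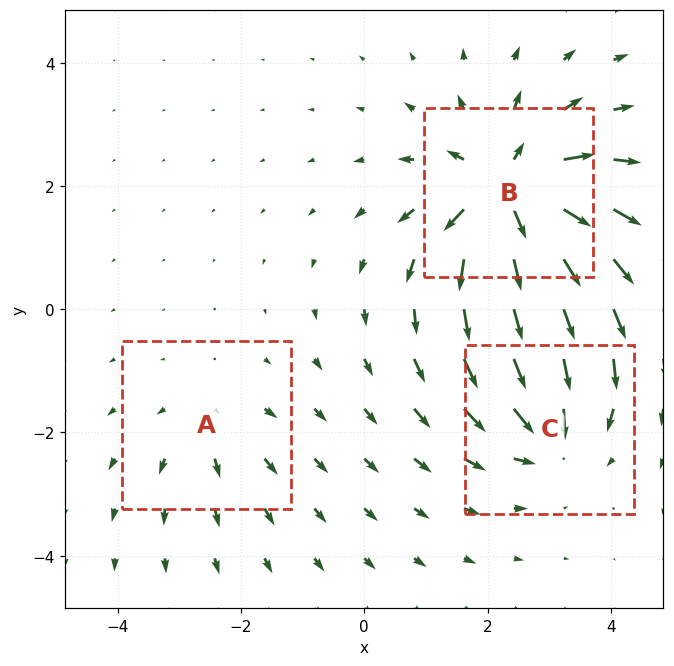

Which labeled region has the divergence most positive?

Divergence at each region's feature centre — A: about +2, B: about +6, C: about -4. Region B is most positive.

B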